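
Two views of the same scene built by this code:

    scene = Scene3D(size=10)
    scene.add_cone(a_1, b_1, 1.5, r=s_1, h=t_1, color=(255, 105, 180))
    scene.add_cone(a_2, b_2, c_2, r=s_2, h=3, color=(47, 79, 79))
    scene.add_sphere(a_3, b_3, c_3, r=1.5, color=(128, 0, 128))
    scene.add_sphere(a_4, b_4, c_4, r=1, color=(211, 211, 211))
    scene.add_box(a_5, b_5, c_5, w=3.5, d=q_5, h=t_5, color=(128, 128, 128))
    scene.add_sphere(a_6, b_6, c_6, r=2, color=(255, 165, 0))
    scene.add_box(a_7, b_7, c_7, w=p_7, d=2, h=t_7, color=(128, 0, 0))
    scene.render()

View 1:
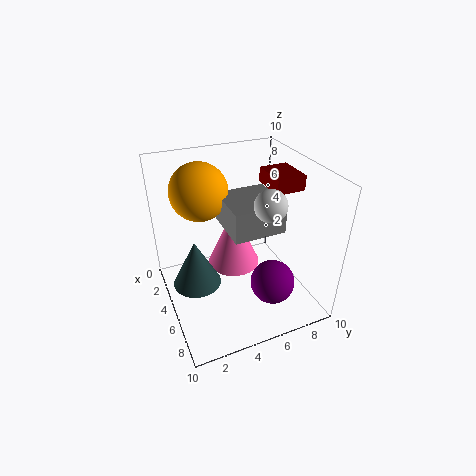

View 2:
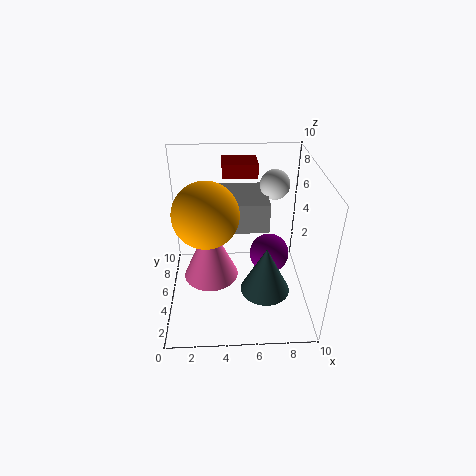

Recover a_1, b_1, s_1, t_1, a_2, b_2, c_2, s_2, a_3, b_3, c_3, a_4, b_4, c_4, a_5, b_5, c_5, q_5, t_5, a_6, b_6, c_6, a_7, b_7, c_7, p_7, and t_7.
a_1 = 3
b_1 = 5.5
s_1 = 2
t_1 = 4.5
a_2 = 6.5
b_2 = 1.5
c_2 = 3.5
s_2 = 1.5
a_3 = 7.5
b_3 = 6.5
c_3 = 2.5
a_4 = 7.5
b_4 = 6
c_4 = 8.5
a_5 = 3.5
b_5 = 4
c_5 = 6
q_5 = 3.5
t_5 = 2
a_6 = 3
b_6 = 3
c_6 = 8
a_7 = 4
b_7 = 7
c_7 = 8.5
p_7 = 2.5
t_7 = 1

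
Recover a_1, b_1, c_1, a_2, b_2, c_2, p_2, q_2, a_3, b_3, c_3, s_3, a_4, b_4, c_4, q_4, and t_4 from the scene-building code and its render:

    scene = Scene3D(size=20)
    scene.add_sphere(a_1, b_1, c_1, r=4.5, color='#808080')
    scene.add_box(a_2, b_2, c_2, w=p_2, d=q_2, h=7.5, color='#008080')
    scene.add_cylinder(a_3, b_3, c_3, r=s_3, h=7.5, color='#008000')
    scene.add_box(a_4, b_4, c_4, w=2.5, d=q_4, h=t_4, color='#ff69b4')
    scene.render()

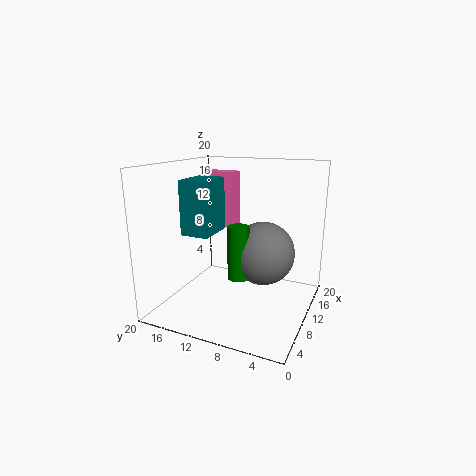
a_1 = 12, b_1 = 7, c_1 = 7.5, a_2 = 6.5, b_2 = 13, c_2 = 10.5, p_2 = 5.5, q_2 = 4, a_3 = 9, b_3 = 9.5, c_3 = 4.5, s_3 = 1.5, a_4 = 17, b_4 = 14, c_4 = 9, q_4 = 6, t_4 = 9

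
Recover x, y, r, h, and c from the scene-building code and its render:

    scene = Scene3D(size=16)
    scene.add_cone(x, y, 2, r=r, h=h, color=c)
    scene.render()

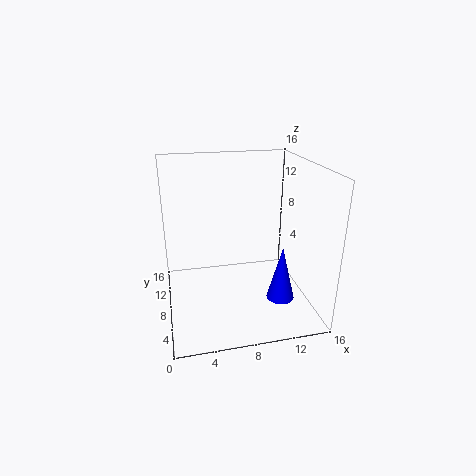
x = 12
y = 4.5
r = 1.5
h = 6
c = 'blue'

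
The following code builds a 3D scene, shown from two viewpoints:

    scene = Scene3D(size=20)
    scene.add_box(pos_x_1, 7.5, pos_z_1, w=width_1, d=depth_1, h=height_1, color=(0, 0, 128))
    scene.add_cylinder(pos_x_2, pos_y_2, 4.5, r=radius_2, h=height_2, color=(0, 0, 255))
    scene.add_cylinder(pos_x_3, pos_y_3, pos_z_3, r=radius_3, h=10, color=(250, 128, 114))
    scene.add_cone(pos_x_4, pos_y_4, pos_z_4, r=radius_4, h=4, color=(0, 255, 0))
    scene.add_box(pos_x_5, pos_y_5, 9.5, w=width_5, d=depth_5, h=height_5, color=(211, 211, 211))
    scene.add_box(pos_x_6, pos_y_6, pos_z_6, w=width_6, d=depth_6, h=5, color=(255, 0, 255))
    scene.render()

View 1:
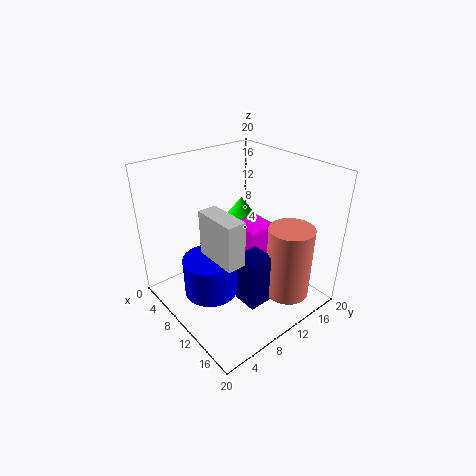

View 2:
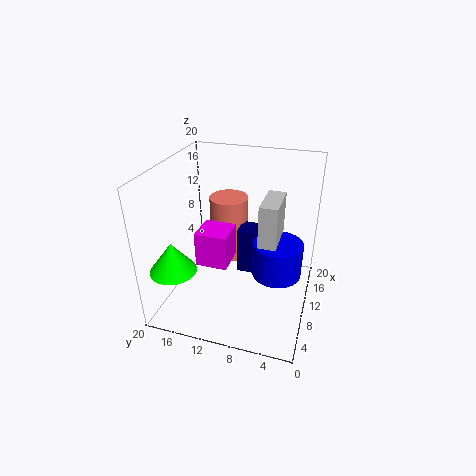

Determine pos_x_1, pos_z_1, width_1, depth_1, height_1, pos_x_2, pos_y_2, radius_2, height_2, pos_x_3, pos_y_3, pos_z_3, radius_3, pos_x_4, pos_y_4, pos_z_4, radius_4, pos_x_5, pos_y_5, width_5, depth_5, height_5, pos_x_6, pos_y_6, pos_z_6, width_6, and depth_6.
pos_x_1 = 12.5
pos_z_1 = 2.5
width_1 = 3.5
depth_1 = 3.5
height_1 = 7
pos_x_2 = 11
pos_y_2 = 4.5
radius_2 = 3.5
height_2 = 5
pos_x_3 = 16.5
pos_y_3 = 13.5
pos_z_3 = 3
radius_3 = 3
pos_x_4 = 3
pos_y_4 = 16.5
pos_z_4 = 8
radius_4 = 3
pos_x_5 = 9
pos_y_5 = 4.5
width_5 = 6
depth_5 = 2.5
height_5 = 6
pos_x_6 = 7.5
pos_y_6 = 11
pos_z_6 = 6
width_6 = 4.5
depth_6 = 4.5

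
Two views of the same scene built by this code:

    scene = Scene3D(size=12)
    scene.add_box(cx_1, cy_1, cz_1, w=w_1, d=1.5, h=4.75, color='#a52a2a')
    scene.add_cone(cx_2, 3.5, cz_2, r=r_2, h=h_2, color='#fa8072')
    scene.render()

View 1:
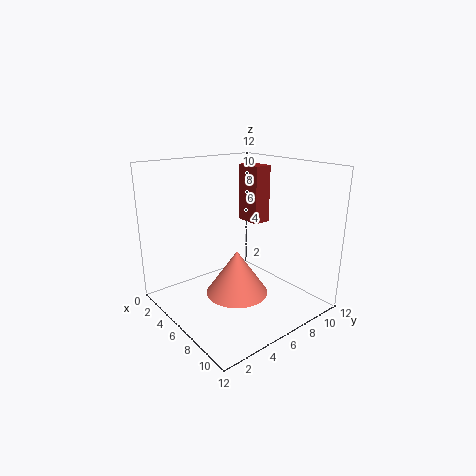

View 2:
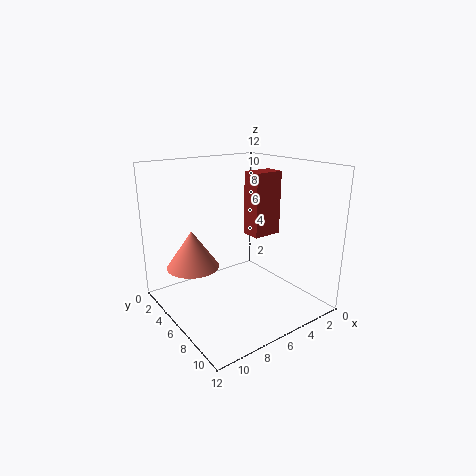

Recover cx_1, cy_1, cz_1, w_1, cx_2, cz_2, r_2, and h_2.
cx_1 = 4.25; cy_1 = 7.5; cz_1 = 7; w_1 = 2.25; cx_2 = 9; cz_2 = 3.25; r_2 = 2.25; h_2 = 3.25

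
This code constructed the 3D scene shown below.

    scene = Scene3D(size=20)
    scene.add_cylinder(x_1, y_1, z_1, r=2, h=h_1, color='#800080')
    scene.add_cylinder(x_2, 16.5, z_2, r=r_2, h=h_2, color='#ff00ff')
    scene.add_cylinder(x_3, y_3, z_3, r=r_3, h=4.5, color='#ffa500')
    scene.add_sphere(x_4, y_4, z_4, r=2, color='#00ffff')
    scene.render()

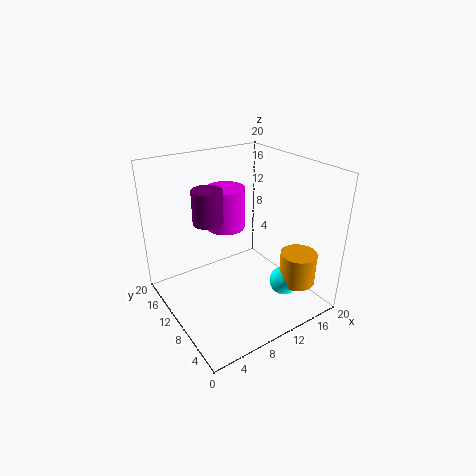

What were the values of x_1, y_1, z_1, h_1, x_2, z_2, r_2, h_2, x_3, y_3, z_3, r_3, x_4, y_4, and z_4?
x_1 = 6, y_1 = 11, z_1 = 13, h_1 = 4.5, x_2 = 12, z_2 = 8.5, r_2 = 3, h_2 = 6.5, x_3 = 16, y_3 = 4, z_3 = 4, r_3 = 2.5, x_4 = 14.5, y_4 = 5, z_4 = 4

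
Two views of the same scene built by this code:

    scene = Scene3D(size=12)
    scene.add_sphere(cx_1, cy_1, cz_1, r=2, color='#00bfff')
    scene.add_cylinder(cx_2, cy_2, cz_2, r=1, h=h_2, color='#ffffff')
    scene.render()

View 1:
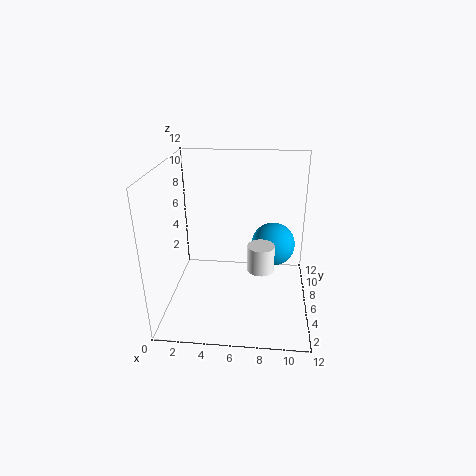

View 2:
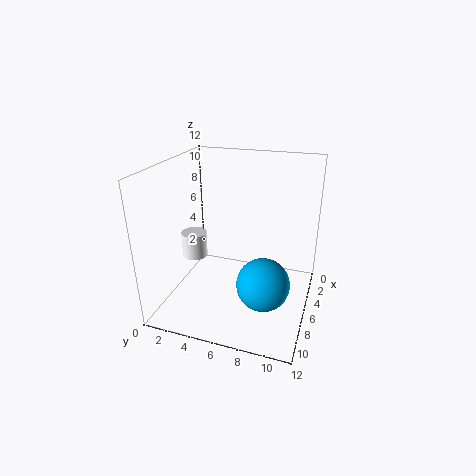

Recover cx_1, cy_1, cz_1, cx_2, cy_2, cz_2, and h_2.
cx_1 = 9; cy_1 = 9; cz_1 = 4; cx_2 = 8; cy_2 = 3; cz_2 = 5; h_2 = 2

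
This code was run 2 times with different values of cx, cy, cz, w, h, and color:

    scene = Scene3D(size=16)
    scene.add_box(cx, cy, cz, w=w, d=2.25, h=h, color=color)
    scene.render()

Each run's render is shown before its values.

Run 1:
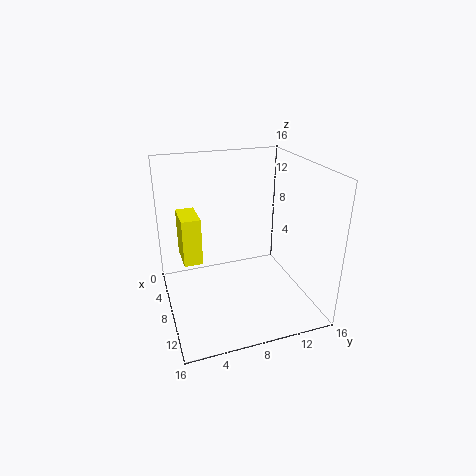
cx = 1; cy = 2.25; cz = 3.75; w = 4.25; h = 5.75; color = 'yellow'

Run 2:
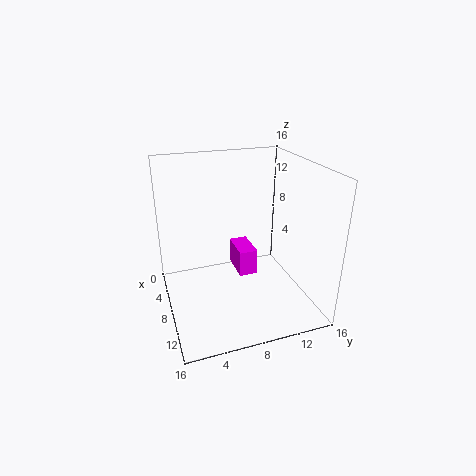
cx = 1.75; cy = 9; cz = 1.5; w = 4.25; h = 3.25; color = 'magenta'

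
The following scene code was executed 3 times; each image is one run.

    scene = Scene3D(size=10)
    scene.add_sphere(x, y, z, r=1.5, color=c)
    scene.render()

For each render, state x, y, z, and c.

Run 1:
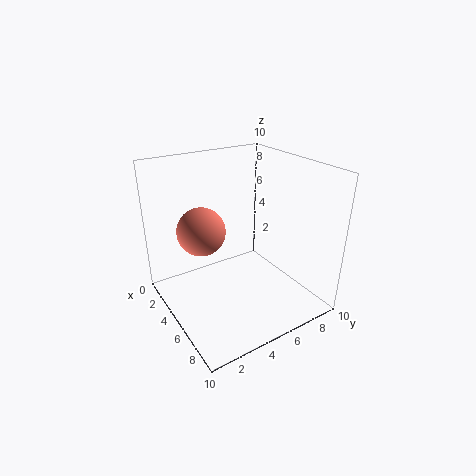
x = 5.5, y = 2, z = 6.5, c = 'salmon'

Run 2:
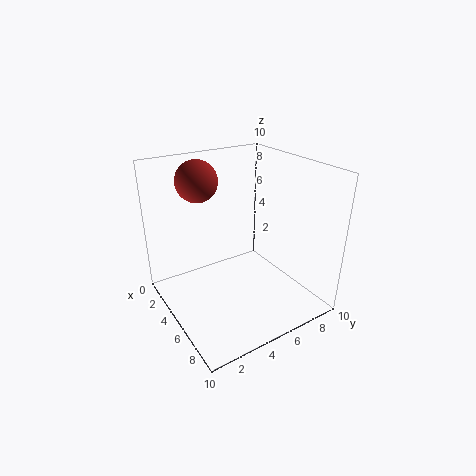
x = 2, y = 3.5, z = 8.5, c = 'brown'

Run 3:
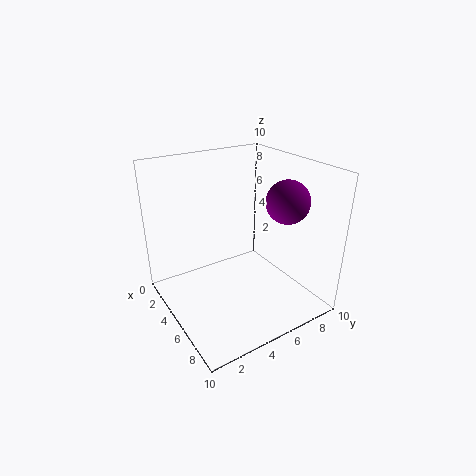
x = 6.5, y = 8, z = 7.5, c = 'purple'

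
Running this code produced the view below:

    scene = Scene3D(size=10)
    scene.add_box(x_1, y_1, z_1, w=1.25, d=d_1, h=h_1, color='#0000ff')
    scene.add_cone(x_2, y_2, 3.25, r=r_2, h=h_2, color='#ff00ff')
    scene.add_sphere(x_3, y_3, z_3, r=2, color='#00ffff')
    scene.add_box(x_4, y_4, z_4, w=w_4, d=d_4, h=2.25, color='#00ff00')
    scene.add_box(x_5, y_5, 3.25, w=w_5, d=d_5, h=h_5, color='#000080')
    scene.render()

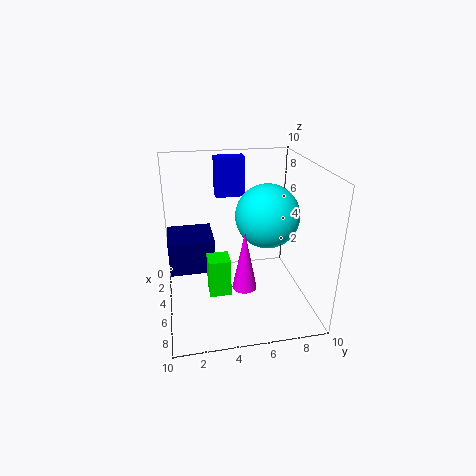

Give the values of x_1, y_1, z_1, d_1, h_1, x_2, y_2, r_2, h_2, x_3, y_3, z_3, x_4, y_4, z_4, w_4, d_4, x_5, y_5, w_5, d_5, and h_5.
x_1 = 0.25, y_1 = 4, z_1 = 6.75, d_1 = 2.25, h_1 = 3, x_2 = 8.25, y_2 = 4.75, r_2 = 0.75, h_2 = 3.75, x_3 = 6.75, y_3 = 6.5, z_3 = 7.25, x_4 = 8, y_4 = 2.5, z_4 = 3.5, w_4 = 1.25, d_4 = 1.25, x_5 = 3.25, y_5 = 0.25, w_5 = 3, d_5 = 3, h_5 = 2.25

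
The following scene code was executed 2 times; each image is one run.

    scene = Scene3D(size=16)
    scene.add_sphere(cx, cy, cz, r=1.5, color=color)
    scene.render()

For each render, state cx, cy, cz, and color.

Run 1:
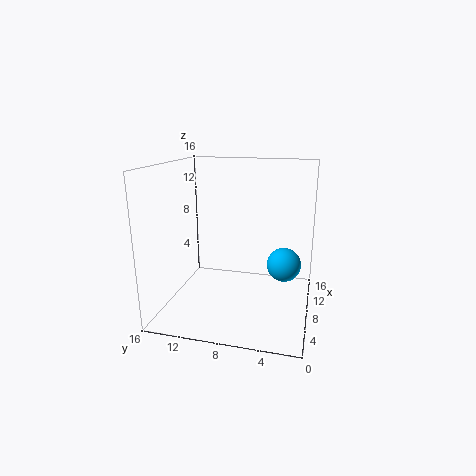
cx = 2; cy = 2.25; cz = 8; color = 'deepskyblue'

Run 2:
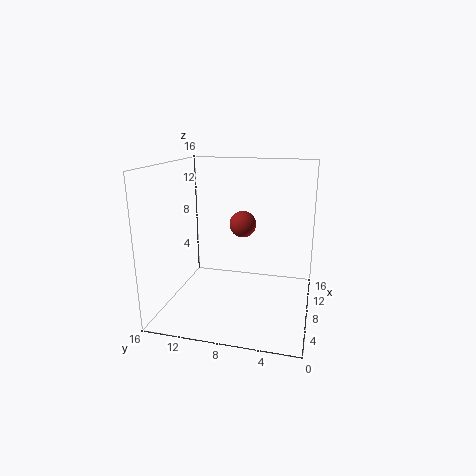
cx = 9.25; cy = 7.75; cz = 9.25; color = 'brown'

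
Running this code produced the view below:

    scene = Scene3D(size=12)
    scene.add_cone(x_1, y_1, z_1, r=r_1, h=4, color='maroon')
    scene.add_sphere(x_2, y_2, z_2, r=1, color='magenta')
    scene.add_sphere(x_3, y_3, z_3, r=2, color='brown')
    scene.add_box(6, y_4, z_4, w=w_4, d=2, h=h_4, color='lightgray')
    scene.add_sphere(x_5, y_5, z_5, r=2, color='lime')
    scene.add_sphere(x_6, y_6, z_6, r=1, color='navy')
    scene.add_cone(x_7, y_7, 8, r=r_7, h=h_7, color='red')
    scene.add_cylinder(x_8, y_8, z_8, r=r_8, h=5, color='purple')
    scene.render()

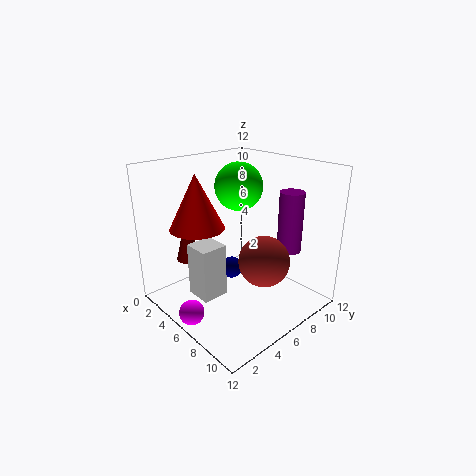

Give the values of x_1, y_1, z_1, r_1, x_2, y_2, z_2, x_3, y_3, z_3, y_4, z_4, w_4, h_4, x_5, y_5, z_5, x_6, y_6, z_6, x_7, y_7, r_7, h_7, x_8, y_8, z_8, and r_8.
x_1 = 3, y_1 = 3, z_1 = 4, r_1 = 1, x_2 = 6, y_2 = 1, z_2 = 1, x_3 = 9, y_3 = 6, z_3 = 5, y_4 = 1, z_4 = 3, w_4 = 2, h_4 = 4, x_5 = 5, y_5 = 7, z_5 = 10, x_6 = 4, y_6 = 7, z_6 = 2, x_7 = 6, y_7 = 2, r_7 = 2, h_7 = 4, x_8 = 9, y_8 = 9, z_8 = 5, r_8 = 1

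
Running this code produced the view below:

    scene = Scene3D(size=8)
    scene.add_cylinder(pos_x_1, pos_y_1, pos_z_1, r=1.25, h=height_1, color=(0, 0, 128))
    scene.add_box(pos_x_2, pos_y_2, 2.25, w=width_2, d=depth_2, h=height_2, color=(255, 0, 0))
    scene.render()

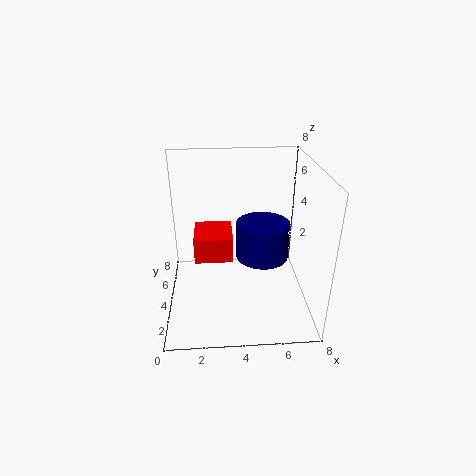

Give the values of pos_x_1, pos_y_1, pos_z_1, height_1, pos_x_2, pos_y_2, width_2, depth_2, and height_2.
pos_x_1 = 5; pos_y_1 = 1.75; pos_z_1 = 4.25; height_1 = 1.75; pos_x_2 = 1.5; pos_y_2 = 4.25; width_2 = 2.25; depth_2 = 2.5; height_2 = 1.5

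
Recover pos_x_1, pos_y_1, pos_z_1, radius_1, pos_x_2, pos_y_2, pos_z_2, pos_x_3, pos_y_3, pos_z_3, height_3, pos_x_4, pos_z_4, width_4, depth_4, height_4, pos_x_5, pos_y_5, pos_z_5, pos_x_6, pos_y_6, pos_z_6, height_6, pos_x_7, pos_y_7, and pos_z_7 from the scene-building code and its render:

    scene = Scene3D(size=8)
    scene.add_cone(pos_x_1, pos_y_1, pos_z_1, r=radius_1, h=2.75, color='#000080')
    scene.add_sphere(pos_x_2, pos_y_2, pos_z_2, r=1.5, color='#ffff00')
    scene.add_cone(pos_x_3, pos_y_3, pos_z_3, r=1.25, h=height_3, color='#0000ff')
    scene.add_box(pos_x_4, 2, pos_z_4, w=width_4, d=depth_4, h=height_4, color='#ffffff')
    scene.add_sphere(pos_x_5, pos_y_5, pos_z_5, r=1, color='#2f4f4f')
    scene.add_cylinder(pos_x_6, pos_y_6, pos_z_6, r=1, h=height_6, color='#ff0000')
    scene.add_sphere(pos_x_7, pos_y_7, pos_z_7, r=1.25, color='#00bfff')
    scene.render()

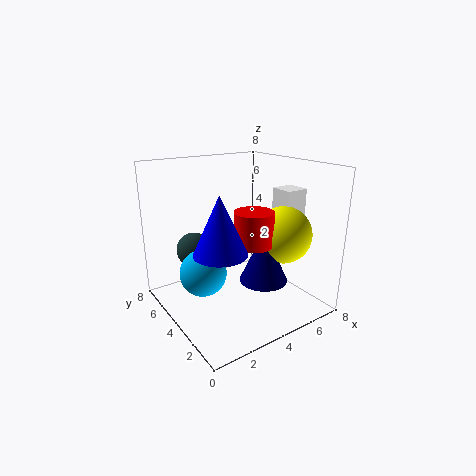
pos_x_1 = 4.25; pos_y_1 = 2; pos_z_1 = 2.25; radius_1 = 1.25; pos_x_2 = 5.5; pos_y_2 = 2; pos_z_2 = 4.5; pos_x_3 = 1.5; pos_y_3 = 1.75; pos_z_3 = 4.5; height_3 = 2.75; pos_x_4 = 5.75; pos_z_4 = 5; width_4 = 1.25; depth_4 = 1.25; height_4 = 1.75; pos_x_5 = 2.25; pos_y_5 = 6; pos_z_5 = 3; pos_x_6 = 3.75; pos_y_6 = 2.25; pos_z_6 = 4.25; height_6 = 1.75; pos_x_7 = 1.75; pos_y_7 = 4; pos_z_7 = 2.5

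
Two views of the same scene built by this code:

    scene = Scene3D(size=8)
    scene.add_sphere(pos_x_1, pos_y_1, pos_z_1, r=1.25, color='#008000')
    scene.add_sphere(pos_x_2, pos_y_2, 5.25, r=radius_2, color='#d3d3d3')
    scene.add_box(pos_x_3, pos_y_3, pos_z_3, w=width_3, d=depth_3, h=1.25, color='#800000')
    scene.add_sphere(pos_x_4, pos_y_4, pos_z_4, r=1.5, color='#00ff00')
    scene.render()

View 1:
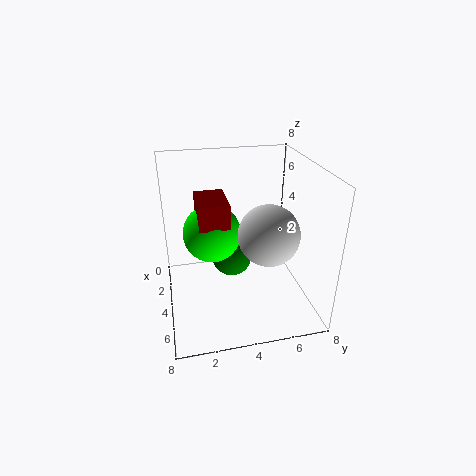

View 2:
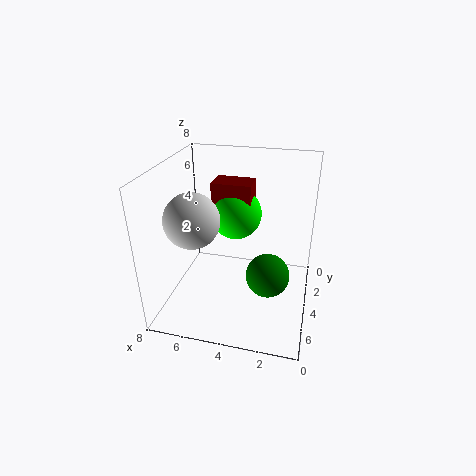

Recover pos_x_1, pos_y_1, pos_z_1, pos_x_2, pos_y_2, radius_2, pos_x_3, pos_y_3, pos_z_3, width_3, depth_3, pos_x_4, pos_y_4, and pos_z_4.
pos_x_1 = 2.25, pos_y_1 = 4, pos_z_1 = 1.75, pos_x_2 = 6.25, pos_y_2 = 5, radius_2 = 1.5, pos_x_3 = 3.5, pos_y_3 = 1.75, pos_z_3 = 5.5, width_3 = 2.25, depth_3 = 1.5, pos_x_4 = 4.5, pos_y_4 = 2.5, pos_z_4 = 4.75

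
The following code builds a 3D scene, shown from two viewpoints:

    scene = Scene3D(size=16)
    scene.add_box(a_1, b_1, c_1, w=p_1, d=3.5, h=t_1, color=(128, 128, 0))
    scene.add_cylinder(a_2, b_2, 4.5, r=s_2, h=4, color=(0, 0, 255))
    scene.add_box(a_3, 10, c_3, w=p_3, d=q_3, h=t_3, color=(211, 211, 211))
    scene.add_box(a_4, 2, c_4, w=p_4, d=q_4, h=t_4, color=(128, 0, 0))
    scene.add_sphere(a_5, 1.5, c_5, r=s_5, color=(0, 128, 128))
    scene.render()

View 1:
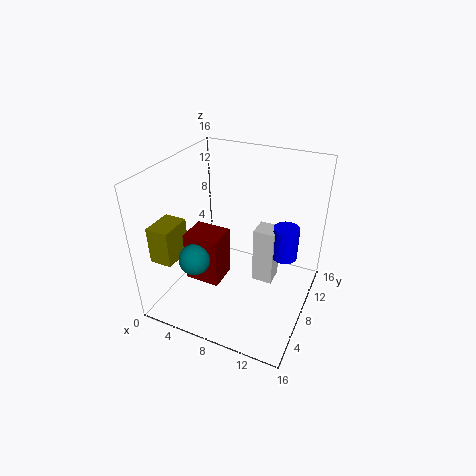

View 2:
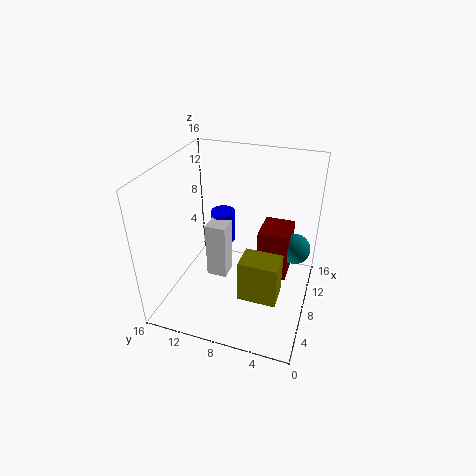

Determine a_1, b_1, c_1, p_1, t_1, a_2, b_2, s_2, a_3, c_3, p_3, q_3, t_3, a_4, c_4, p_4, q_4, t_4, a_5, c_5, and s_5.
a_1 = 0.5; b_1 = 2; c_1 = 6.5; p_1 = 2.5; t_1 = 4; a_2 = 12.5; b_2 = 11.5; s_2 = 1.5; a_3 = 9; c_3 = 1; p_3 = 2.5; q_3 = 2.5; t_3 = 7; a_4 = 5; c_4 = 6; p_4 = 3.5; q_4 = 3; t_4 = 5; a_5 = 6.5; c_5 = 9; s_5 = 1.5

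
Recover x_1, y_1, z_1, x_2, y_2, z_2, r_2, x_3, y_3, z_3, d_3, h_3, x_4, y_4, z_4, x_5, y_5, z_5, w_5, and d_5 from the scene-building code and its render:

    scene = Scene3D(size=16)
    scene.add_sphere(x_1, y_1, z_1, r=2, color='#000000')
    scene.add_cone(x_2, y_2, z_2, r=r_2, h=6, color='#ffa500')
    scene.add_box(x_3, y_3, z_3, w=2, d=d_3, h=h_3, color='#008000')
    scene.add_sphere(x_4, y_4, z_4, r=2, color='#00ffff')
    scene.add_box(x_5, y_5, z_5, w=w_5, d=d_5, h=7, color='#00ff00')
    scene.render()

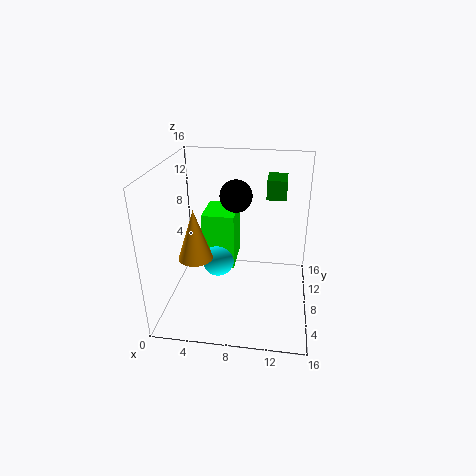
x_1 = 7
y_1 = 13
z_1 = 11
x_2 = 3
y_2 = 8
z_2 = 5
r_2 = 2
x_3 = 11
y_3 = 7
z_3 = 13
d_3 = 3
h_3 = 2
x_4 = 5
y_4 = 11
z_4 = 3
x_5 = 3
y_5 = 11
z_5 = 2
w_5 = 4
d_5 = 5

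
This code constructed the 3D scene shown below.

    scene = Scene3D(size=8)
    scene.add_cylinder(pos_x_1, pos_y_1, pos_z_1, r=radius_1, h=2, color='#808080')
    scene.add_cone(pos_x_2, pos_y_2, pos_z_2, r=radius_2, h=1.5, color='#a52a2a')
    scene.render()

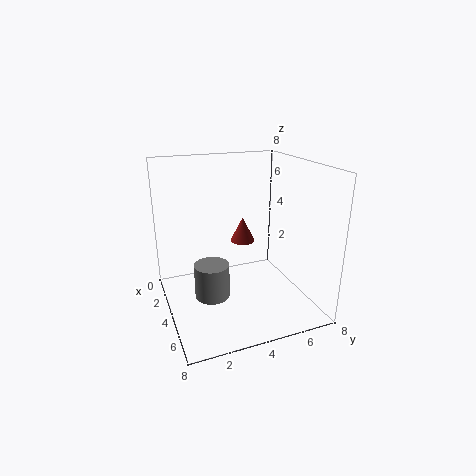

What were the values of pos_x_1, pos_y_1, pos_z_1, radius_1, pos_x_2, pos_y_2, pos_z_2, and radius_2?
pos_x_1 = 3.75
pos_y_1 = 2.5
pos_z_1 = 0.5
radius_1 = 1
pos_x_2 = 2.25
pos_y_2 = 5
pos_z_2 = 3
radius_2 = 0.75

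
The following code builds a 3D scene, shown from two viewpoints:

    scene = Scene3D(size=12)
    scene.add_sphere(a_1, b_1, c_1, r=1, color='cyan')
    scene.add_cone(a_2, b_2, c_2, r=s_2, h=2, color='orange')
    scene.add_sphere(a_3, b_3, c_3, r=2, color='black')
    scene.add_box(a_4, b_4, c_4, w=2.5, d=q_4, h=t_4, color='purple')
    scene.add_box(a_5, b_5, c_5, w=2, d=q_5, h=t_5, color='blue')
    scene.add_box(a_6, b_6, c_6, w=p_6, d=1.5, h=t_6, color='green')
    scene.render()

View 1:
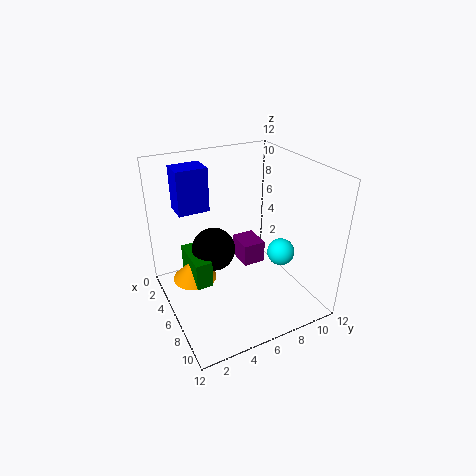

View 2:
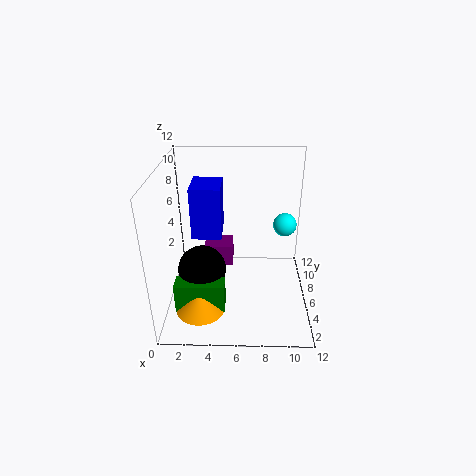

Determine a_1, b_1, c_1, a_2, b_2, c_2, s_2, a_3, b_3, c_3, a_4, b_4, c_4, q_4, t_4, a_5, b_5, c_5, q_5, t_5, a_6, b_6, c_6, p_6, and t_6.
a_1 = 10, b_1 = 7.5, c_1 = 6.5, a_2 = 3, b_2 = 3, c_2 = 1, s_2 = 2, a_3 = 3, b_3 = 5, c_3 = 3.5, a_4 = 3, b_4 = 7, c_4 = 2.5, q_4 = 2, t_4 = 2, a_5 = 3, b_5 = 1.5, c_5 = 8.5, q_5 = 2.5, t_5 = 3.5, a_6 = 1, b_6 = 2.5, c_6 = 1, p_6 = 4, t_6 = 2.5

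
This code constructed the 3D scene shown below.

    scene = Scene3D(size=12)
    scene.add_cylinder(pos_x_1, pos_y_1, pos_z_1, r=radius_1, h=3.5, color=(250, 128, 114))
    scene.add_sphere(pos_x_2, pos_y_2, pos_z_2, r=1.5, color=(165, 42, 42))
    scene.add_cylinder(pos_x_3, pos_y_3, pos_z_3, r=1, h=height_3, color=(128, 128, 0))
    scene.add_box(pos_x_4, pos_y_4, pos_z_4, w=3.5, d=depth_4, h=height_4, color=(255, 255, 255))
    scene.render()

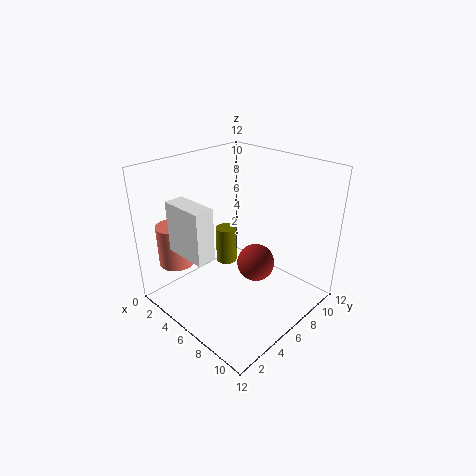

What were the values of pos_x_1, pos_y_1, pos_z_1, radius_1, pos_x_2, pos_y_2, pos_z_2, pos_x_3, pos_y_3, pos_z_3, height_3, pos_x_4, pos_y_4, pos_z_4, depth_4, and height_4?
pos_x_1 = 2; pos_y_1 = 2.5; pos_z_1 = 3.5; radius_1 = 1.5; pos_x_2 = 8; pos_y_2 = 6; pos_z_2 = 4.5; pos_x_3 = 2.5; pos_y_3 = 8; pos_z_3 = 1.5; height_3 = 3.5; pos_x_4 = 3.5; pos_y_4 = 1; pos_z_4 = 6; depth_4 = 1.5; height_4 = 4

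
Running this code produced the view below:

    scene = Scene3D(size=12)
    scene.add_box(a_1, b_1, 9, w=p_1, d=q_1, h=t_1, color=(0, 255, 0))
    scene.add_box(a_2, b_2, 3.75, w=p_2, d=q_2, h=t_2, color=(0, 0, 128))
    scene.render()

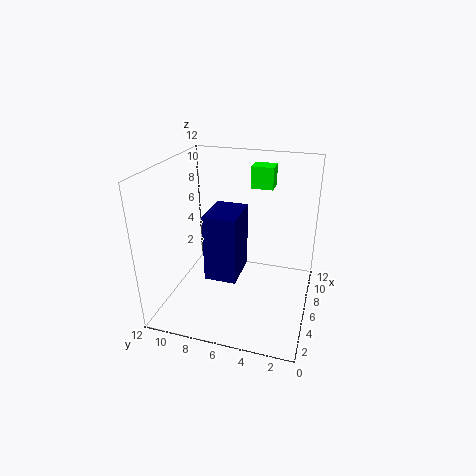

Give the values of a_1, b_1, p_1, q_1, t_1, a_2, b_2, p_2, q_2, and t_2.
a_1 = 10, b_1 = 4, p_1 = 1.75, q_1 = 2, t_1 = 2, a_2 = 2.75, b_2 = 5.25, p_2 = 3.5, q_2 = 2.5, t_2 = 5.25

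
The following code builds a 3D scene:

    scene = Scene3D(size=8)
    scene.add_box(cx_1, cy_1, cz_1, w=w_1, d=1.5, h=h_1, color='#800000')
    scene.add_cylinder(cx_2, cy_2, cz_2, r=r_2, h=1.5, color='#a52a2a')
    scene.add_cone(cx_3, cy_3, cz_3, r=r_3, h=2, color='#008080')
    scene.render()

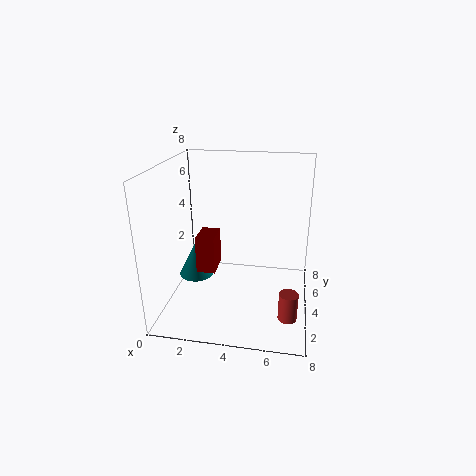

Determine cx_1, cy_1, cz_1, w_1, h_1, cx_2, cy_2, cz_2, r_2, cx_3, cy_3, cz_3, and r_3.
cx_1 = 2, cy_1 = 2.5, cz_1 = 2.5, w_1 = 1, h_1 = 2, cx_2 = 7, cy_2 = 2, cz_2 = 0.5, r_2 = 0.5, cx_3 = 1.5, cy_3 = 4, cz_3 = 1.5, r_3 = 1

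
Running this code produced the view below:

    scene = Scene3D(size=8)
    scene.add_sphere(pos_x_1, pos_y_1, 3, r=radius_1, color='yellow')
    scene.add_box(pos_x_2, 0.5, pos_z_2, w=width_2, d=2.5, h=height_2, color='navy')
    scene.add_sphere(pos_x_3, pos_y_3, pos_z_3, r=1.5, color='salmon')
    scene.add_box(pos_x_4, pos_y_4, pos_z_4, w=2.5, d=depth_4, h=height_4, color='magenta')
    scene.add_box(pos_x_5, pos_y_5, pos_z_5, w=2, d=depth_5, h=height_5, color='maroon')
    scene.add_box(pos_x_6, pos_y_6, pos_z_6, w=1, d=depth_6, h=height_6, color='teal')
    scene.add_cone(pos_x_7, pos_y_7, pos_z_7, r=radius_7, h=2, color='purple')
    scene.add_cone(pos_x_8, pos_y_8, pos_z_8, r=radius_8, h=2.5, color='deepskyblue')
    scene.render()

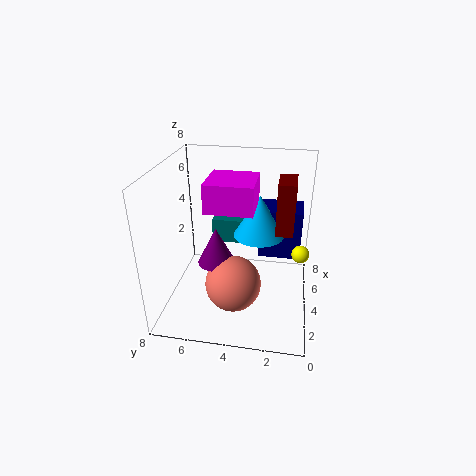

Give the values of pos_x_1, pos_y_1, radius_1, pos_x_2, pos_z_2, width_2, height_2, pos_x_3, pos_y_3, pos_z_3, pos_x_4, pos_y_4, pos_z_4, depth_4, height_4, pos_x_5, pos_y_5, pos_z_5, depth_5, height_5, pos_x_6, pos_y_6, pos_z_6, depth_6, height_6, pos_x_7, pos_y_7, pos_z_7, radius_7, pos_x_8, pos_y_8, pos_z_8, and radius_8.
pos_x_1 = 4.5; pos_y_1 = 0.5; radius_1 = 0.5; pos_x_2 = 5.5; pos_z_2 = 2; width_2 = 2; height_2 = 3; pos_x_3 = 2.5; pos_y_3 = 4; pos_z_3 = 2; pos_x_4 = 2.5; pos_y_4 = 3; pos_z_4 = 6; depth_4 = 2.5; height_4 = 1.5; pos_x_5 = 4.5; pos_y_5 = 1; pos_z_5 = 4; depth_5 = 1; height_5 = 3; pos_x_6 = 6; pos_y_6 = 3.5; pos_z_6 = 2.5; depth_6 = 2.5; height_6 = 1.5; pos_x_7 = 3; pos_y_7 = 5; pos_z_7 = 3; radius_7 = 1; pos_x_8 = 5.5; pos_y_8 = 3; pos_z_8 = 3.5; radius_8 = 1.5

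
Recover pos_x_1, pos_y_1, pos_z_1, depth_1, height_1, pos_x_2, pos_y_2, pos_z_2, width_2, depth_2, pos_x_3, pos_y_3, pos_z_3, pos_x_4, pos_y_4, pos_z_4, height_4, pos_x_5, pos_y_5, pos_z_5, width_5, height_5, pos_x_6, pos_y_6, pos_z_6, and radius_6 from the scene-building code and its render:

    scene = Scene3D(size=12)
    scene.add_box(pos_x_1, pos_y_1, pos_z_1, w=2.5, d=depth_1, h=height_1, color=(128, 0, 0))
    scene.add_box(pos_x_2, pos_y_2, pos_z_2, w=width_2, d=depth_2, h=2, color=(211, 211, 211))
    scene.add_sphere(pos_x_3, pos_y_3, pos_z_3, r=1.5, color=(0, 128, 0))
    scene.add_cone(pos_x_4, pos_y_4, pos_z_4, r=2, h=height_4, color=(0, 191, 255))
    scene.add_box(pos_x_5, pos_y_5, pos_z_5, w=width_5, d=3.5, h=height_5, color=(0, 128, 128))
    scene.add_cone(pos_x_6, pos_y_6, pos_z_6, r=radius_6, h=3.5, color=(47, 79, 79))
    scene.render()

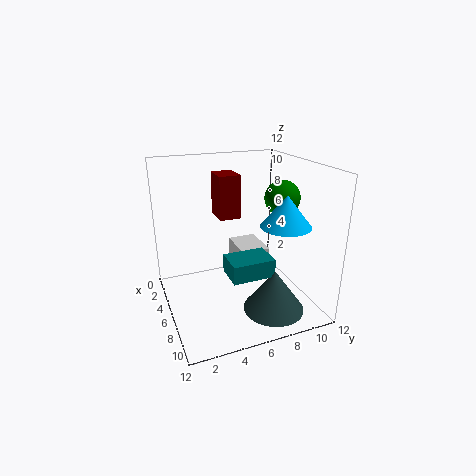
pos_x_1 = 0.5
pos_y_1 = 5.5
pos_z_1 = 6.5
depth_1 = 2
height_1 = 4
pos_x_2 = 2.5
pos_y_2 = 6.5
pos_z_2 = 2.5
width_2 = 3.5
depth_2 = 2.5
pos_x_3 = 6
pos_y_3 = 10
pos_z_3 = 9
pos_x_4 = 8.5
pos_y_4 = 9
pos_z_4 = 7.5
height_4 = 2.5
pos_x_5 = 6.5
pos_y_5 = 4.5
pos_z_5 = 3.5
width_5 = 2.5
height_5 = 1.5
pos_x_6 = 9
pos_y_6 = 8
pos_z_6 = 0.5
radius_6 = 2.5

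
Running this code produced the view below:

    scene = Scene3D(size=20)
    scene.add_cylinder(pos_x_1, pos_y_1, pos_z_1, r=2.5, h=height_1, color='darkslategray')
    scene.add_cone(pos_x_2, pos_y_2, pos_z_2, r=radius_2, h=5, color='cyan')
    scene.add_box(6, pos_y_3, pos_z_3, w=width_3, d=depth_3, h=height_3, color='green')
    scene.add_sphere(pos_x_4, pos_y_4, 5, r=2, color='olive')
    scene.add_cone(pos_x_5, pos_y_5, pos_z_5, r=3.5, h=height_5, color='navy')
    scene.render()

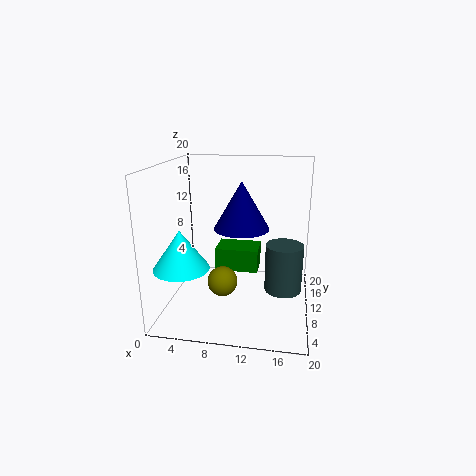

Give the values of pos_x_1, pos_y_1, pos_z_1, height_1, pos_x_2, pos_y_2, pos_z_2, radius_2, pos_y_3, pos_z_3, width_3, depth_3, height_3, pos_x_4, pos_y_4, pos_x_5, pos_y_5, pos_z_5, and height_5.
pos_x_1 = 16.5, pos_y_1 = 8.5, pos_z_1 = 3.5, height_1 = 6.5, pos_x_2 = 4, pos_y_2 = 3.5, pos_z_2 = 8, radius_2 = 3.5, pos_y_3 = 12.5, pos_z_3 = 3.5, width_3 = 6.5, depth_3 = 4.5, height_3 = 3.5, pos_x_4 = 8.5, pos_y_4 = 6.5, pos_x_5 = 11, pos_y_5 = 7, pos_z_5 = 12.5, height_5 = 6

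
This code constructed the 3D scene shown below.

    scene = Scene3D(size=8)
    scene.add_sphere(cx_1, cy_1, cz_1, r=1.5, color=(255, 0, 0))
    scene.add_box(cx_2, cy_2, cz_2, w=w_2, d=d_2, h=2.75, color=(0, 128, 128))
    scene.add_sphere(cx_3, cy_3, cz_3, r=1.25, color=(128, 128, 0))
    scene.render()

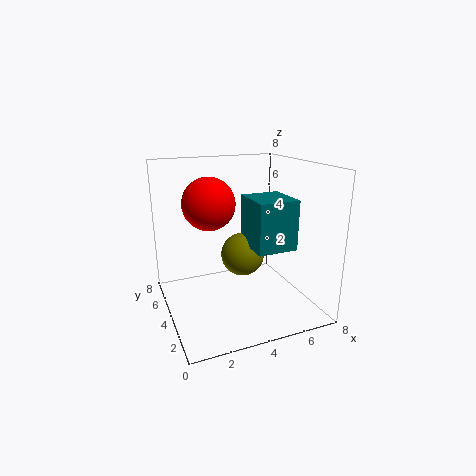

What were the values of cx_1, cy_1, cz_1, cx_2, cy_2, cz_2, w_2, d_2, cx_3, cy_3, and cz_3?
cx_1 = 2.75
cy_1 = 5.25
cz_1 = 5.75
cx_2 = 4.5
cy_2 = 2.25
cz_2 = 3.5
w_2 = 2.25
d_2 = 2.5
cx_3 = 4.5
cy_3 = 4.5
cz_3 = 2.75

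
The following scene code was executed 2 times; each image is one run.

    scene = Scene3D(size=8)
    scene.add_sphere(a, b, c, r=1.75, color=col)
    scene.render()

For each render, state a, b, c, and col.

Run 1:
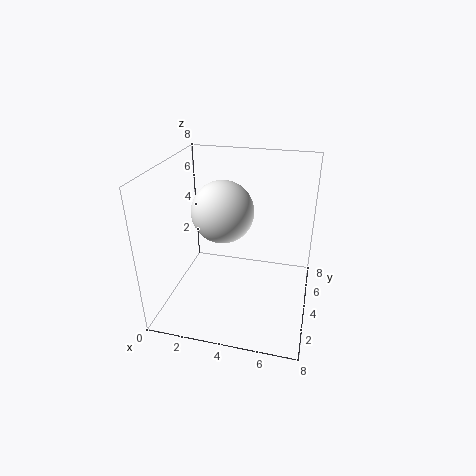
a = 3
b = 4.5
c = 5.25
col = 'white'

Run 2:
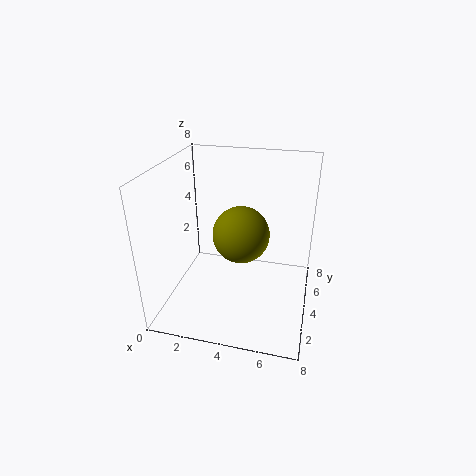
a = 3.75
b = 5.75
c = 3.25
col = 'olive'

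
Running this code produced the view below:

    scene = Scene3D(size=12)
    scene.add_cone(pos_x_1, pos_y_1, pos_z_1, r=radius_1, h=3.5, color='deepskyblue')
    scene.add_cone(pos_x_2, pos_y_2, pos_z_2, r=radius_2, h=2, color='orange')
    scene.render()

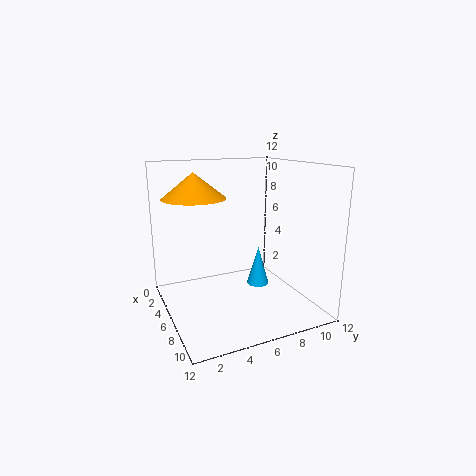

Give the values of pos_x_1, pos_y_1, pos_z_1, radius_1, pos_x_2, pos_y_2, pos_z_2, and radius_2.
pos_x_1 = 5, pos_y_1 = 8.5, pos_z_1 = 1, radius_1 = 1, pos_x_2 = 5.5, pos_y_2 = 2.5, pos_z_2 = 9.5, radius_2 = 2.5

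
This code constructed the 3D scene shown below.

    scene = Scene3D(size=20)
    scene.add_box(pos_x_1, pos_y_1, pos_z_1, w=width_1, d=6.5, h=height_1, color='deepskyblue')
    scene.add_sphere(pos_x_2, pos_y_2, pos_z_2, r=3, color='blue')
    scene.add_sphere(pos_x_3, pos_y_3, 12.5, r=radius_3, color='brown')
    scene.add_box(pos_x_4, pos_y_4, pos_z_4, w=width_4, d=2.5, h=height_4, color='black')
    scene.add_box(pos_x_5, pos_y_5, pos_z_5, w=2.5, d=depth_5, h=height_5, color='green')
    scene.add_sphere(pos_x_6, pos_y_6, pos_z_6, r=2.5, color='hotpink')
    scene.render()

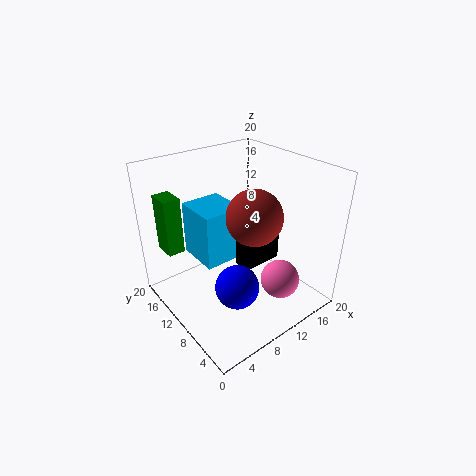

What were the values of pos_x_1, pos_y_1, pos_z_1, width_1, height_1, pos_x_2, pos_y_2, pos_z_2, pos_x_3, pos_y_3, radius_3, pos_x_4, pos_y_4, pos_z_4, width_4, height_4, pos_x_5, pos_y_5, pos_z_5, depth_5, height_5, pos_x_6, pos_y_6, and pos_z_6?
pos_x_1 = 6; pos_y_1 = 11.5; pos_z_1 = 5.5; width_1 = 6; height_1 = 8; pos_x_2 = 7.5; pos_y_2 = 7; pos_z_2 = 4.5; pos_x_3 = 12.5; pos_y_3 = 9.5; radius_3 = 4; pos_x_4 = 10; pos_y_4 = 8; pos_z_4 = 5.5; width_4 = 6; height_4 = 5.5; pos_x_5 = 2.5; pos_y_5 = 16.5; pos_z_5 = 6.5; depth_5 = 3.5; height_5 = 8.5; pos_x_6 = 11.5; pos_y_6 = 3; pos_z_6 = 6.5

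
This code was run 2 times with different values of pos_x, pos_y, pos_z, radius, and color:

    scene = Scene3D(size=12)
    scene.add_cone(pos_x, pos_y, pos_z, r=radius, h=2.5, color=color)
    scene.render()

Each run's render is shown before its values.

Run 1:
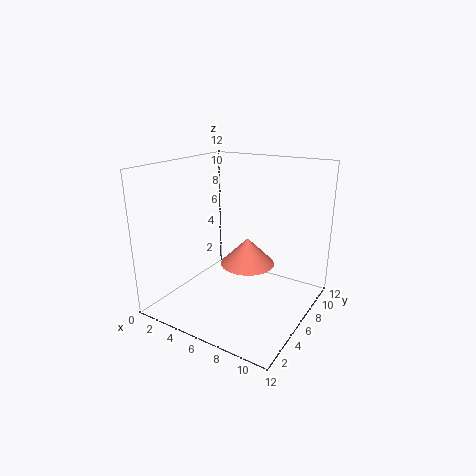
pos_x = 5.5
pos_y = 8.5
pos_z = 2.5
radius = 2.5
color = 'salmon'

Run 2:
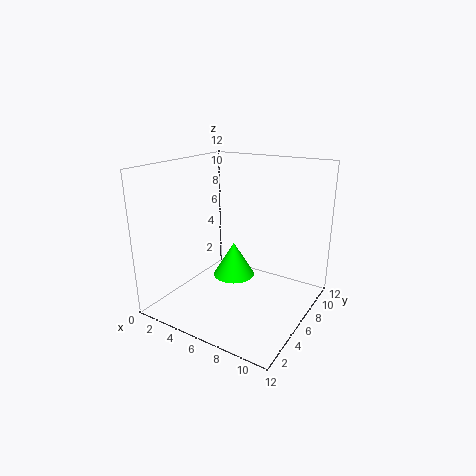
pos_x = 7.5
pos_y = 3
pos_z = 4.5
radius = 1.5
color = 'lime'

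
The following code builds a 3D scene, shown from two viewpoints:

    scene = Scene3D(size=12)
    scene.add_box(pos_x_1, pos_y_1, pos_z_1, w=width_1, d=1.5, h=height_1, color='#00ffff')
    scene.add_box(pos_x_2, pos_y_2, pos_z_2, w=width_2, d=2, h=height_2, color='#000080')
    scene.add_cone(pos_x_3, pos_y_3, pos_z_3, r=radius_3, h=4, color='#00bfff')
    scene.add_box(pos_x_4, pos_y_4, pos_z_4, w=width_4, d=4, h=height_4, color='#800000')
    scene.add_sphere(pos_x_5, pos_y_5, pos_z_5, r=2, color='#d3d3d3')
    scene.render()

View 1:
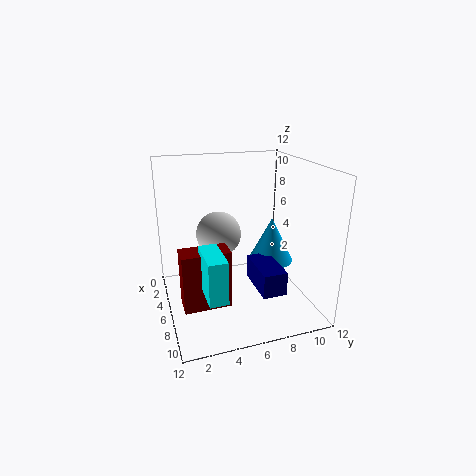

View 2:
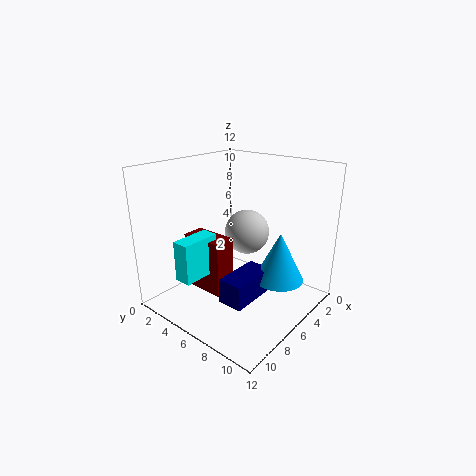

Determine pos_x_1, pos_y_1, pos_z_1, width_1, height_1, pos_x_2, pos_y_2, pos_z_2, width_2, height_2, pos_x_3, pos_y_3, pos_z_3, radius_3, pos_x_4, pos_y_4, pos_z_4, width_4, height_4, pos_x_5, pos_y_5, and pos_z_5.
pos_x_1 = 6.5; pos_y_1 = 2.5; pos_z_1 = 2.5; width_1 = 3.5; height_1 = 3.5; pos_x_2 = 5.5; pos_y_2 = 7; pos_z_2 = 2; width_2 = 4; height_2 = 2; pos_x_3 = 5; pos_y_3 = 9.5; pos_z_3 = 3; radius_3 = 2; pos_x_4 = 5.5; pos_y_4 = 1; pos_z_4 = 0.5; width_4 = 2; height_4 = 5; pos_x_5 = 3.5; pos_y_5 = 5; pos_z_5 = 5.5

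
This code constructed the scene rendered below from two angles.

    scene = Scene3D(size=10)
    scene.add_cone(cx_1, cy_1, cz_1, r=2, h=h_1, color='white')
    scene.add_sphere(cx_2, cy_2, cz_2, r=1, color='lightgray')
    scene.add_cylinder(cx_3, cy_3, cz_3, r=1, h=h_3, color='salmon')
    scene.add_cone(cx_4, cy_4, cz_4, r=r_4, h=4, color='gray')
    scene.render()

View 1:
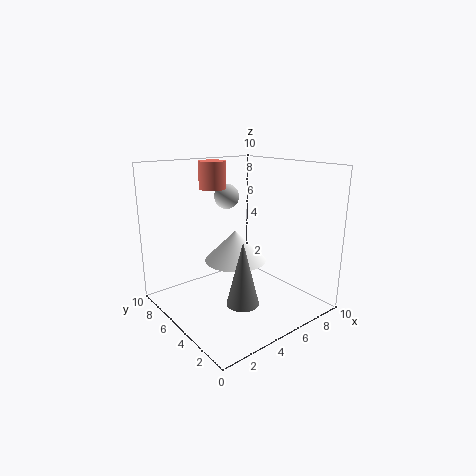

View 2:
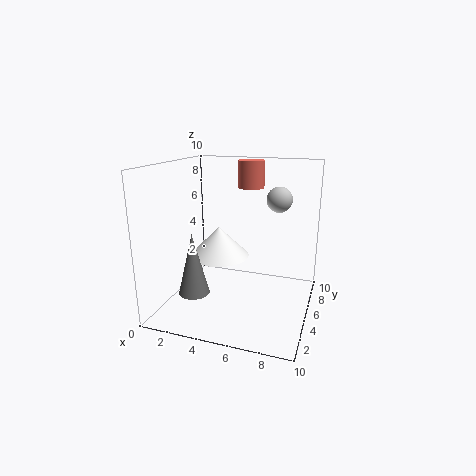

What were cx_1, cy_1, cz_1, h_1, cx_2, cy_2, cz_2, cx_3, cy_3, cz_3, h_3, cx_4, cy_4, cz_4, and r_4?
cx_1 = 4
cy_1 = 4
cz_1 = 4
h_1 = 2
cx_2 = 7
cy_2 = 9
cz_2 = 7
cx_3 = 5
cy_3 = 8
cz_3 = 8
h_3 = 2
cx_4 = 3
cy_4 = 2
cz_4 = 2
r_4 = 1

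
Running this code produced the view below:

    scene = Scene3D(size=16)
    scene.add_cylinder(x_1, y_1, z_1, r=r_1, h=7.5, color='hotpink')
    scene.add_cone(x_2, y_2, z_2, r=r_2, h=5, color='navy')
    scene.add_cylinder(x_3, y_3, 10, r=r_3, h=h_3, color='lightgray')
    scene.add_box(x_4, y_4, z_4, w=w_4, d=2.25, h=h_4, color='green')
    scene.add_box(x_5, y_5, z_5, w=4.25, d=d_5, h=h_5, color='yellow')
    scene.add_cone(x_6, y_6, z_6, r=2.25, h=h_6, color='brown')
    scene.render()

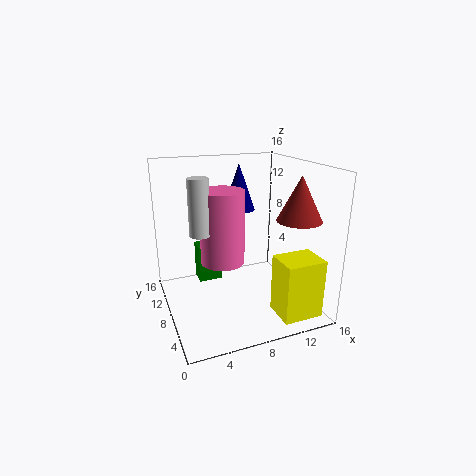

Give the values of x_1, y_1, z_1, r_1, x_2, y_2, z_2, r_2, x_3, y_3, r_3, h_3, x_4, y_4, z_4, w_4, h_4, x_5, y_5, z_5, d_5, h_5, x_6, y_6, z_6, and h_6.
x_1 = 5.5; y_1 = 6; z_1 = 6.5; r_1 = 2.25; x_2 = 8.5; y_2 = 9; z_2 = 11; r_2 = 1.75; x_3 = 3; y_3 = 5.25; r_3 = 1; h_3 = 5.5; x_4 = 4.75; y_4 = 13; z_4 = 0.5; w_4 = 3; h_4 = 4.75; x_5 = 10.25; y_5 = 0.5; z_5 = 1; d_5 = 3.5; h_5 = 6.25; x_6 = 12.5; y_6 = 3; z_6 = 11; h_6 = 4.5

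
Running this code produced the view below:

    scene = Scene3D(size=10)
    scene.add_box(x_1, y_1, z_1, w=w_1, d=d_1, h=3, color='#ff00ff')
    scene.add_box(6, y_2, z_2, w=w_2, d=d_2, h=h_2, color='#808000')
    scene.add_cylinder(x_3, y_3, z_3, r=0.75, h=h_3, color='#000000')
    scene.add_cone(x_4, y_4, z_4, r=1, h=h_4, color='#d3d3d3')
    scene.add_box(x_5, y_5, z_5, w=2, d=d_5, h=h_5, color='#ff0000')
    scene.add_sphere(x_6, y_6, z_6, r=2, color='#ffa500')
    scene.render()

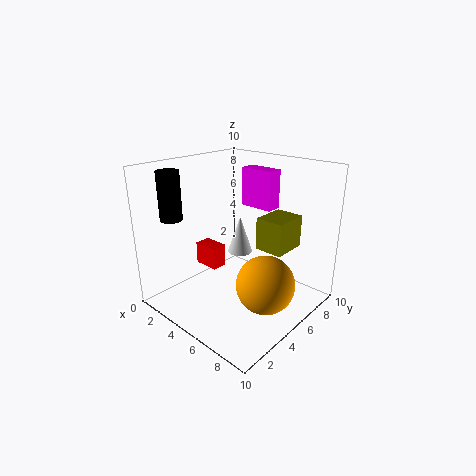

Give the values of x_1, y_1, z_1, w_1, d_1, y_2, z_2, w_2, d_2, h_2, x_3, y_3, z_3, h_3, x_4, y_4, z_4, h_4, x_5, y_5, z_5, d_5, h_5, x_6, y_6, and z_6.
x_1 = 2.25, y_1 = 8.5, z_1 = 6, w_1 = 2.75, d_1 = 1.25, y_2 = 5.75, z_2 = 4.25, w_2 = 2, d_2 = 2.5, h_2 = 2.25, x_3 = 2, y_3 = 1.75, z_3 = 6.5, h_3 = 3.25, x_4 = 2.75, y_4 = 7.75, z_4 = 2.25, h_4 = 3, x_5 = 0.5, y_5 = 5, z_5 = 1.5, d_5 = 1.25, h_5 = 1.75, x_6 = 7.5, y_6 = 5, z_6 = 2.25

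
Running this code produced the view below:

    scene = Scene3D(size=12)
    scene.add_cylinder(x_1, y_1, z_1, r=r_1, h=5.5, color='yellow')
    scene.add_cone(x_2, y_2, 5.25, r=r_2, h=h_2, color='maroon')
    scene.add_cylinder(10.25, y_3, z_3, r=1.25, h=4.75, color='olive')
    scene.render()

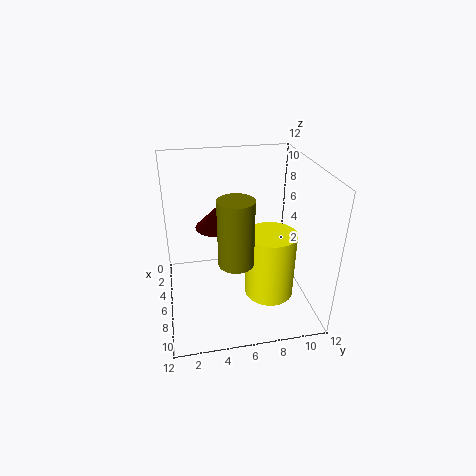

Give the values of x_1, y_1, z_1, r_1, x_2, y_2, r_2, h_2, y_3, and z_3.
x_1 = 8, y_1 = 8.25, z_1 = 1.75, r_1 = 2, x_2 = 2.25, y_2 = 4.75, r_2 = 2, h_2 = 2, y_3 = 5, z_3 = 6.5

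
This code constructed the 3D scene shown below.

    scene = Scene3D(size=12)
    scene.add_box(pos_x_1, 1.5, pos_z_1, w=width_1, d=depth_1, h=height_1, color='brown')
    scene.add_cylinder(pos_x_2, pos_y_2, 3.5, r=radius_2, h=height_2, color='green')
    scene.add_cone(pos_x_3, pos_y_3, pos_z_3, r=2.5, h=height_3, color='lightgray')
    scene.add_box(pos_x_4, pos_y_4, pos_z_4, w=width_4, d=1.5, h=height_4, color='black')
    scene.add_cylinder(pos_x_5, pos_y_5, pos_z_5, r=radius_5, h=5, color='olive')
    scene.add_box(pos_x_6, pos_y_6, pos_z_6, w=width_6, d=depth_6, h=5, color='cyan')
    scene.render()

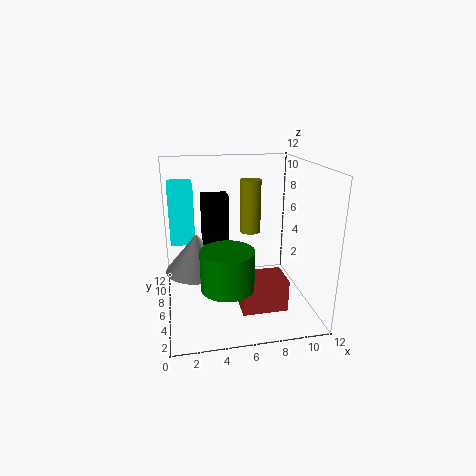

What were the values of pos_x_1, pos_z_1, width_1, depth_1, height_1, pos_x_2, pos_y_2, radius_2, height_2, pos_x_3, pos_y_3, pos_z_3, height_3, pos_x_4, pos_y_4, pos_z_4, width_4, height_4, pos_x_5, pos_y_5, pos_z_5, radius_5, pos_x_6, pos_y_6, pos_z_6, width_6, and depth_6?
pos_x_1 = 5.5, pos_z_1 = 1.5, width_1 = 3.5, depth_1 = 2.5, height_1 = 2.5, pos_x_2 = 4.5, pos_y_2 = 2.5, radius_2 = 2, height_2 = 3, pos_x_3 = 2.5, pos_y_3 = 5, pos_z_3 = 4, height_3 = 3, pos_x_4 = 3, pos_y_4 = 4.5, pos_z_4 = 6, width_4 = 2, height_4 = 4, pos_x_5 = 8, pos_y_5 = 10, pos_z_5 = 5, radius_5 = 1, pos_x_6 = 0.5, pos_y_6 = 6.5, pos_z_6 = 5.5, width_6 = 2, depth_6 = 2.5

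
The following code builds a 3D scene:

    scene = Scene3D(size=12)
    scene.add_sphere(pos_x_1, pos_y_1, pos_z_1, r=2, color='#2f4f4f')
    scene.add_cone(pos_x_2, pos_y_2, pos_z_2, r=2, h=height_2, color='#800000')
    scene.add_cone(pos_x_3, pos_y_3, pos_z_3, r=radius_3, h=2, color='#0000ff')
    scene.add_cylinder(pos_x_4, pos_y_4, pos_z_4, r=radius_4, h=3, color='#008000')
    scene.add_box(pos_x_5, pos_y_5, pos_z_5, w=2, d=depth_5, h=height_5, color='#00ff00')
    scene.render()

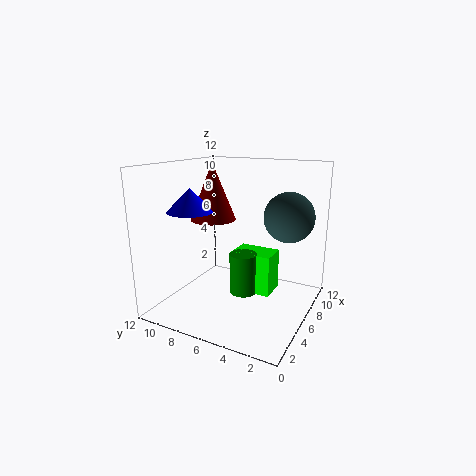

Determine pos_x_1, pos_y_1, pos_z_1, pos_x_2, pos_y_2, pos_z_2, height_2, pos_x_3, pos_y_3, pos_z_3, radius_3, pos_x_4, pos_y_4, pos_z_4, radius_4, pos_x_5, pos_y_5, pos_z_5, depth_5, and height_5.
pos_x_1 = 7; pos_y_1 = 2; pos_z_1 = 8; pos_x_2 = 7; pos_y_2 = 9; pos_z_2 = 7; height_2 = 5; pos_x_3 = 5; pos_y_3 = 10; pos_z_3 = 8; radius_3 = 2; pos_x_4 = 3; pos_y_4 = 4; pos_z_4 = 3; radius_4 = 1; pos_x_5 = 3; pos_y_5 = 2; pos_z_5 = 3; depth_5 = 3; height_5 = 3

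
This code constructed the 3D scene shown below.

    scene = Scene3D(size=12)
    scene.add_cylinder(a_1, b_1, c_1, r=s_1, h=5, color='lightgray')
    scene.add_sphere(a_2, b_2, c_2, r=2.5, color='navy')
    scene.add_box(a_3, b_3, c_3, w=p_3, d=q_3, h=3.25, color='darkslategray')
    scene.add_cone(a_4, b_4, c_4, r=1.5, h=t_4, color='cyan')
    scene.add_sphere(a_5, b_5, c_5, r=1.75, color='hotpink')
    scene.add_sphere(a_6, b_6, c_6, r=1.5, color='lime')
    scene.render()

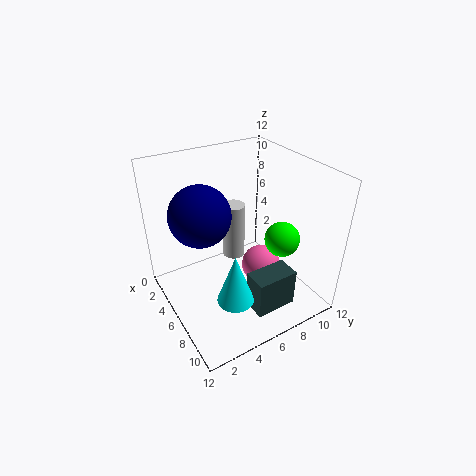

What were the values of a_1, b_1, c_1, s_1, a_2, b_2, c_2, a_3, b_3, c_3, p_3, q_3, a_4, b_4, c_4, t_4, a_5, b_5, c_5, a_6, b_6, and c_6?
a_1 = 4; b_1 = 6.75; c_1 = 3; s_1 = 1; a_2 = 4.75; b_2 = 3.25; c_2 = 8.25; a_3 = 8.25; b_3 = 5.5; c_3 = 0.75; p_3 = 2; q_3 = 3.5; a_4 = 8.5; b_4 = 4.25; c_4 = 2; t_4 = 4.25; a_5 = 6; b_5 = 8.5; c_5 = 2.25; a_6 = 7.5; b_6 = 9.5; c_6 = 5.5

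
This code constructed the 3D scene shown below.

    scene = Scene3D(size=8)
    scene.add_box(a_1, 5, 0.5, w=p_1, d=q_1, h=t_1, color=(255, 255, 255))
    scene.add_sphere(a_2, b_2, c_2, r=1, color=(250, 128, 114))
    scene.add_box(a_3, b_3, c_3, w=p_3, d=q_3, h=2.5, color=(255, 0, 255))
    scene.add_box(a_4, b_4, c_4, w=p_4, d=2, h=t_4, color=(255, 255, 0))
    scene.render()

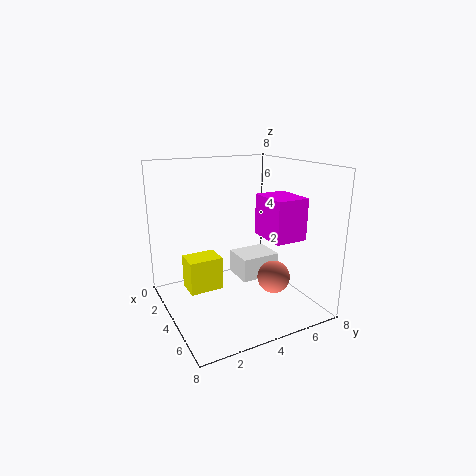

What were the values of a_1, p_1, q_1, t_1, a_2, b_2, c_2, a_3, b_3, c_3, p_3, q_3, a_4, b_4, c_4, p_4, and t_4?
a_1 = 1; p_1 = 2; q_1 = 2.5; t_1 = 1.5; a_2 = 4; b_2 = 6.5; c_2 = 1; a_3 = 2.5; b_3 = 6; c_3 = 3.5; p_3 = 2.5; q_3 = 2; a_4 = 1.5; b_4 = 1.5; c_4 = 0.5; p_4 = 1.5; t_4 = 2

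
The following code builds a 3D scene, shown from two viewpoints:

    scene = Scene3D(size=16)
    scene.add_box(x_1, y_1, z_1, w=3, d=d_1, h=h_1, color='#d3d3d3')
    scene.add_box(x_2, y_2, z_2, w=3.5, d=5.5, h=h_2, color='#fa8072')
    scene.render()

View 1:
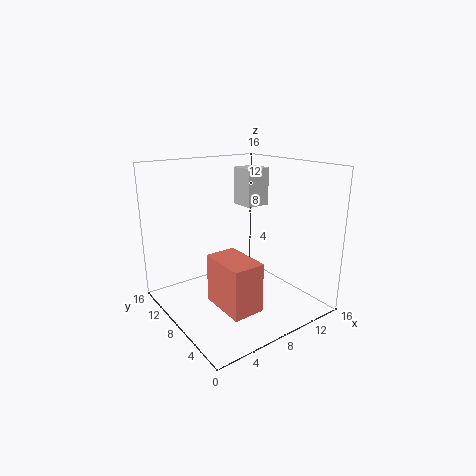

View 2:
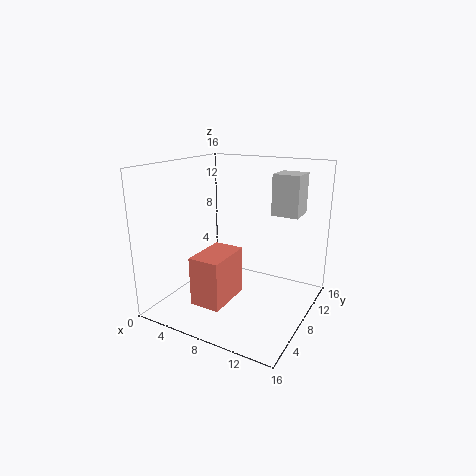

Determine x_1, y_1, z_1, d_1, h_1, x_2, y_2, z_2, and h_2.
x_1 = 11
y_1 = 10
z_1 = 10.5
d_1 = 3
h_1 = 4.5
x_2 = 4.5
y_2 = 3.5
z_2 = 1
h_2 = 5.5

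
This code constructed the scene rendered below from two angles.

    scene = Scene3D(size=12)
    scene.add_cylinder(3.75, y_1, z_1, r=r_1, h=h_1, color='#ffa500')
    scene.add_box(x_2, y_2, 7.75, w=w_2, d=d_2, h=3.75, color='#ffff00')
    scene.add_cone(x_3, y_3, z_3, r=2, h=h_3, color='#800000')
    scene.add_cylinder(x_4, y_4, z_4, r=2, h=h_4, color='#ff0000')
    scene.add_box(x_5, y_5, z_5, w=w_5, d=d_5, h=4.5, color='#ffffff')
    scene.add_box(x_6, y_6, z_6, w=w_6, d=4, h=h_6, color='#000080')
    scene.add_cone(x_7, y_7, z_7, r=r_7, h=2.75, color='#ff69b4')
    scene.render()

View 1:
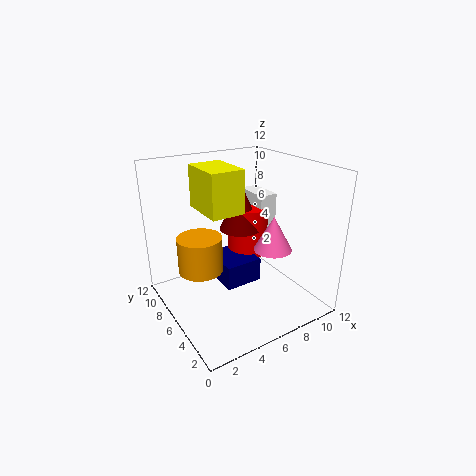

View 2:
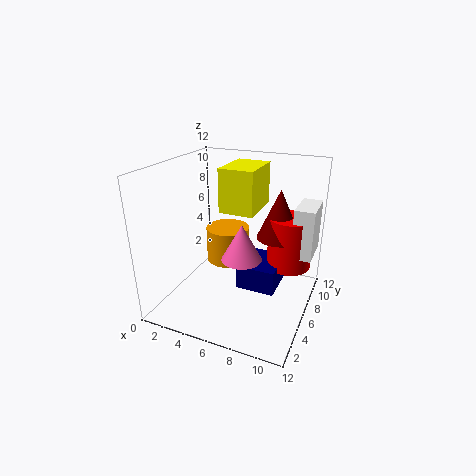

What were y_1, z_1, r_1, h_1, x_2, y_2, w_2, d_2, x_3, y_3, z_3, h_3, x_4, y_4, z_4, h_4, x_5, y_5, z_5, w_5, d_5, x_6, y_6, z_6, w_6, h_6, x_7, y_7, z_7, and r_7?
y_1 = 8.75
z_1 = 2.25
r_1 = 2
h_1 = 3.25
x_2 = 4
y_2 = 6.5
w_2 = 3
d_2 = 4.25
x_3 = 8.5
y_3 = 9.5
z_3 = 5
h_3 = 4.5
x_4 = 9.5
y_4 = 9.75
z_4 = 2.25
h_4 = 4.75
x_5 = 10
y_5 = 8.25
z_5 = 3.75
w_5 = 1.75
d_5 = 3.5
x_6 = 5.5
y_6 = 6.75
z_6 = 0.5
w_6 = 3.5
h_6 = 2.25
x_7 = 7.5
y_7 = 3.25
z_7 = 5.75
r_7 = 1.5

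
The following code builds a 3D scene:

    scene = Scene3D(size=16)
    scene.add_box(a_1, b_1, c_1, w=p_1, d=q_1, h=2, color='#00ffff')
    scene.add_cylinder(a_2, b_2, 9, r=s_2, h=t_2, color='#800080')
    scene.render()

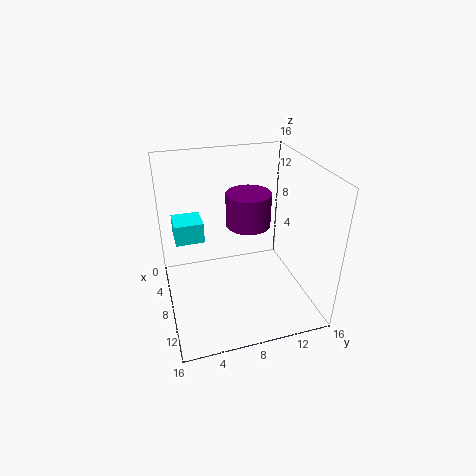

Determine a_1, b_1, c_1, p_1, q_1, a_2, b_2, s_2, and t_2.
a_1 = 8.25
b_1 = 1
c_1 = 10
p_1 = 2.75
q_1 = 2.75
a_2 = 7
b_2 = 9.5
s_2 = 2.5
t_2 = 3.75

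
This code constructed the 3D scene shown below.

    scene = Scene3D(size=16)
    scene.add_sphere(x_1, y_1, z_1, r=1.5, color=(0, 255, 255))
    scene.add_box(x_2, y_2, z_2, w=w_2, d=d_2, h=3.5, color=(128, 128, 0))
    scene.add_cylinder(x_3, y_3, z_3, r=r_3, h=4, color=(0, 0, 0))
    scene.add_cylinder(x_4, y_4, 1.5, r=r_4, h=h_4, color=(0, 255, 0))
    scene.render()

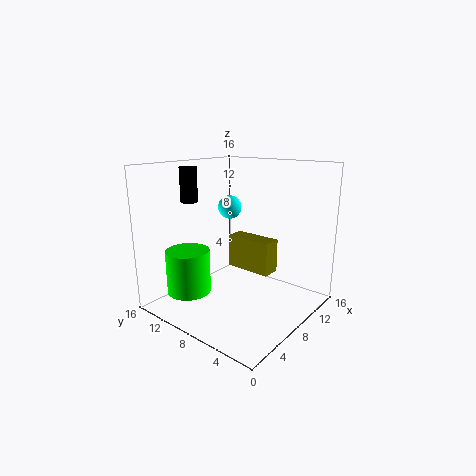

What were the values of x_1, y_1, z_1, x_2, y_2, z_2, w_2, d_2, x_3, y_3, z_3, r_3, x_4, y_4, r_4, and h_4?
x_1 = 12.5; y_1 = 13; z_1 = 10; x_2 = 7; y_2 = 3.5; z_2 = 5; w_2 = 2; d_2 = 5; x_3 = 6.5; y_3 = 14; z_3 = 11.5; r_3 = 1; x_4 = 4.5; y_4 = 12.5; r_4 = 2.5; h_4 = 5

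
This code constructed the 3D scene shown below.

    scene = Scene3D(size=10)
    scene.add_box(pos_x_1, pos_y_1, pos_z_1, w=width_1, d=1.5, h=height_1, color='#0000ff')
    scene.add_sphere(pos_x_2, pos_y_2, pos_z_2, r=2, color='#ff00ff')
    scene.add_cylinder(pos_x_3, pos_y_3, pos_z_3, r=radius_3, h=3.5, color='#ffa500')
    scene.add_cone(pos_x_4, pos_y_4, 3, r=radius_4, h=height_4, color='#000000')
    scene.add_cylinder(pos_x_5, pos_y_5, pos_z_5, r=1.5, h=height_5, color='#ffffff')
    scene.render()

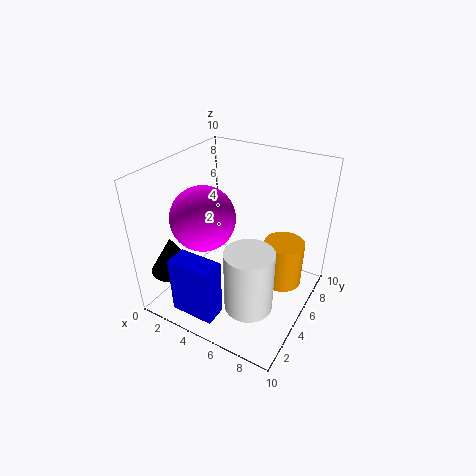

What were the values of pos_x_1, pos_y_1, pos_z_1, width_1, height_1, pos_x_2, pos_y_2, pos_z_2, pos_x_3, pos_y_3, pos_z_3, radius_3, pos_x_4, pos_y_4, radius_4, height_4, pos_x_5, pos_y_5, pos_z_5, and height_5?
pos_x_1 = 2.5; pos_y_1 = 0.5; pos_z_1 = 1; width_1 = 3; height_1 = 4; pos_x_2 = 4; pos_y_2 = 2.5; pos_z_2 = 7.5; pos_x_3 = 7.5; pos_y_3 = 7.5; pos_z_3 = 0.5; radius_3 = 1.5; pos_x_4 = 1.5; pos_y_4 = 2; radius_4 = 1.5; height_4 = 2.5; pos_x_5 = 7.5; pos_y_5 = 2; pos_z_5 = 2.5; height_5 = 4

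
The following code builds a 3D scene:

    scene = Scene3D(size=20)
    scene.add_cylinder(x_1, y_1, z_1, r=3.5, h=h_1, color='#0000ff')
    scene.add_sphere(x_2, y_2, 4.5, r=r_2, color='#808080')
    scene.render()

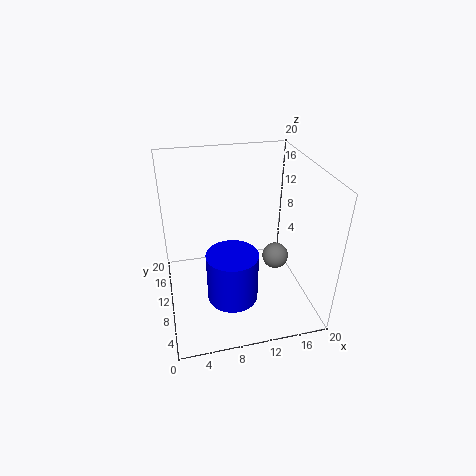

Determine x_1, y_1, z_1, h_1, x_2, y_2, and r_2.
x_1 = 8.5
y_1 = 7
z_1 = 2.5
h_1 = 7
x_2 = 16.5
y_2 = 12
r_2 = 2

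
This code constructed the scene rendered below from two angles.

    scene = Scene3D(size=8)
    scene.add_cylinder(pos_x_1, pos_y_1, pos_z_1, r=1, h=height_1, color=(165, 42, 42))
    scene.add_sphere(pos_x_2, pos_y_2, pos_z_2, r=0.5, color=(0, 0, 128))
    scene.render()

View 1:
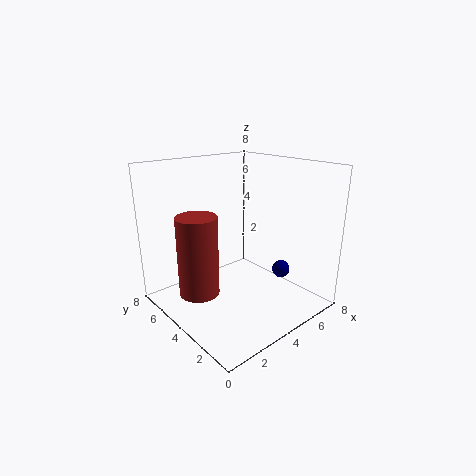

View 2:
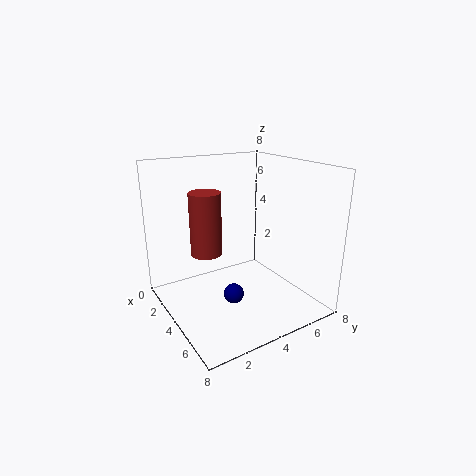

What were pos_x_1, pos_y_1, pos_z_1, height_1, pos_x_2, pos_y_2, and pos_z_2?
pos_x_1 = 1, pos_y_1 = 3.5, pos_z_1 = 2, height_1 = 4, pos_x_2 = 6, pos_y_2 = 2.5, pos_z_2 = 2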